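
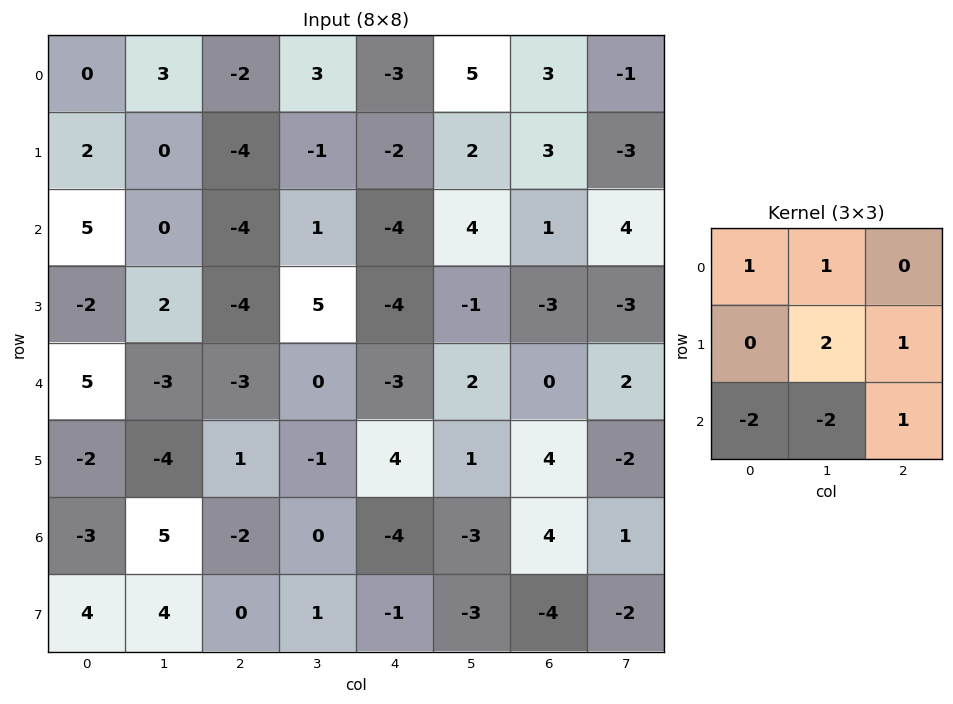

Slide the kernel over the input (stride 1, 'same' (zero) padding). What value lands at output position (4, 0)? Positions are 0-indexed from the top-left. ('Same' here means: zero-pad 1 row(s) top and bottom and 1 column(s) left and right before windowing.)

The receptive field on the zero-padded input at this output position is [0 -2 2 / 0 5 -3 / 0 -2 -4]. Elementwise product with the kernel and sum: 0·1 + -2·1 + 5·2 + -3·1 + 0·-2 + -2·-2 + -4·1.

5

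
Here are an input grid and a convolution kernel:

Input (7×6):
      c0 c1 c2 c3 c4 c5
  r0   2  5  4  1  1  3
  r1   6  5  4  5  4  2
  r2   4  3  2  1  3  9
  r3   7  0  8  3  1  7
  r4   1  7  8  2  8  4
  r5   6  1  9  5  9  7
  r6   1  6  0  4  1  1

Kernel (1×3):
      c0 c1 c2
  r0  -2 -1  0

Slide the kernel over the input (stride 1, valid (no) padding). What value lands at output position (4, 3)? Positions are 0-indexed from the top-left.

The receptive field on the input at this output position is [2 8 4]. Elementwise product with the kernel and sum: 2·-2 + 8·-1.

-12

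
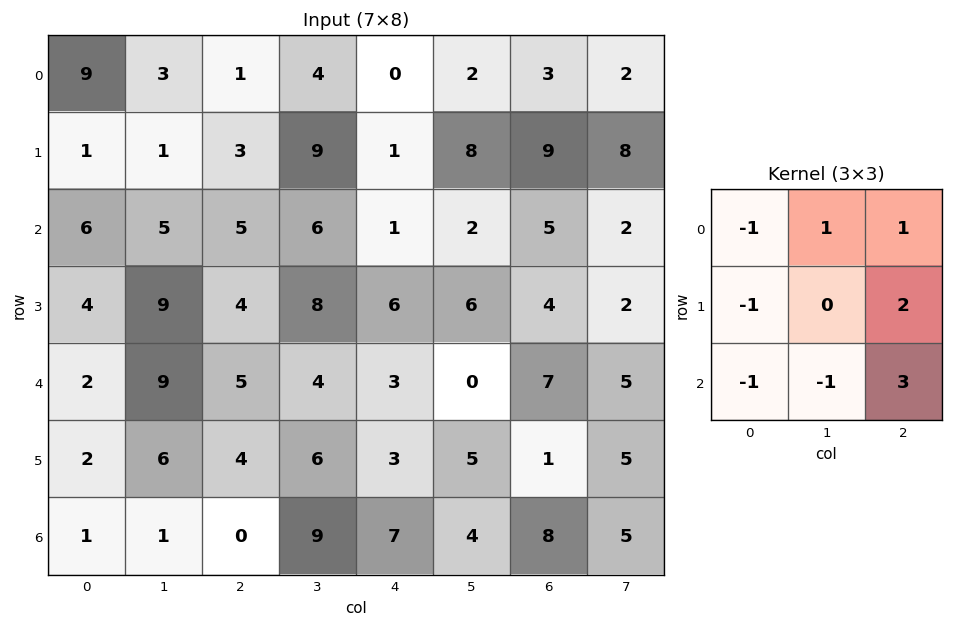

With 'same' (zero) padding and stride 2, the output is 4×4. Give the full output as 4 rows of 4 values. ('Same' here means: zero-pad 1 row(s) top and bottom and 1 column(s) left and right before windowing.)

8 28 14 9
35 29 2 7
47 10 6 19
10 21 1 7

Output[0,0]: The receptive field on the zero-padded input at this output position is [0 0 0 / 0 9 3 / 0 1 1]. Elementwise product with the kernel and sum: 0·-1 + 0·1 + 0·1 + 0·-1 + 3·2 + 0·-1 + 1·-1 + 1·3.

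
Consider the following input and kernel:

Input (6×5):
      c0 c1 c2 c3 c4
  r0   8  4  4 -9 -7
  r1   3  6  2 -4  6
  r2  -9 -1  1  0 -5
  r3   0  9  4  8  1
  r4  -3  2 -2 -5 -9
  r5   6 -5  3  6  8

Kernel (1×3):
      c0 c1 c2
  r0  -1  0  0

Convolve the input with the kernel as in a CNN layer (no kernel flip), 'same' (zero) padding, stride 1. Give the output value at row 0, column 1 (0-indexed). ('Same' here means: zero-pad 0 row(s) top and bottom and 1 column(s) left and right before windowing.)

The receptive field on the zero-padded input at this output position is [8 4 4]. Elementwise product with the kernel and sum: 8·-1.

-8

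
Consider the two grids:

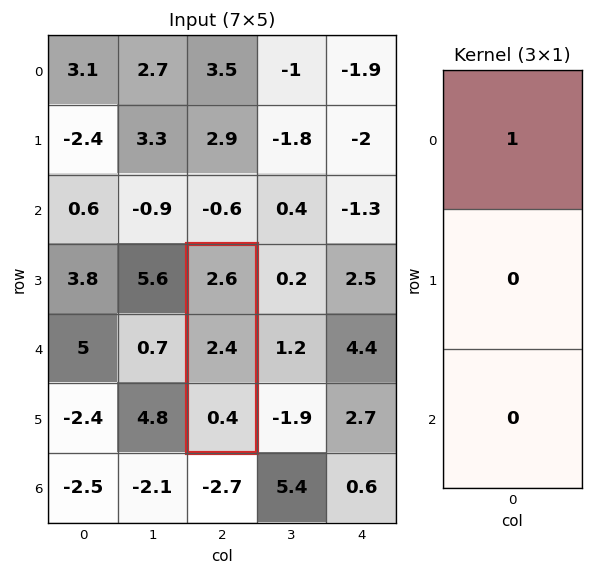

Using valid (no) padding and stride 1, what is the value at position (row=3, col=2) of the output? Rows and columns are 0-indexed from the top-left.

2.6

The receptive field on the input at this output position is [2.6 / 2.4 / 0.4]. Elementwise product with the kernel and sum: 2.6·1.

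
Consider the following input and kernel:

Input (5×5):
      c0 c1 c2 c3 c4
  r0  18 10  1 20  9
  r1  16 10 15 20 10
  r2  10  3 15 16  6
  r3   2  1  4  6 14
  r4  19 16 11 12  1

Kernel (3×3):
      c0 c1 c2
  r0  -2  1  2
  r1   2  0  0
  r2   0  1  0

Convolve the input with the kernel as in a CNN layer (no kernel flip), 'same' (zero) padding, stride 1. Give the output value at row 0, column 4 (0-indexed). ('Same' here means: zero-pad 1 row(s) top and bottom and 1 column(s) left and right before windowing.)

The receptive field on the zero-padded input at this output position is [0 0 0 / 20 9 0 / 20 10 0]. Elementwise product with the kernel and sum: 0·-2 + 0·1 + 0·2 + 20·2 + 10·1.

50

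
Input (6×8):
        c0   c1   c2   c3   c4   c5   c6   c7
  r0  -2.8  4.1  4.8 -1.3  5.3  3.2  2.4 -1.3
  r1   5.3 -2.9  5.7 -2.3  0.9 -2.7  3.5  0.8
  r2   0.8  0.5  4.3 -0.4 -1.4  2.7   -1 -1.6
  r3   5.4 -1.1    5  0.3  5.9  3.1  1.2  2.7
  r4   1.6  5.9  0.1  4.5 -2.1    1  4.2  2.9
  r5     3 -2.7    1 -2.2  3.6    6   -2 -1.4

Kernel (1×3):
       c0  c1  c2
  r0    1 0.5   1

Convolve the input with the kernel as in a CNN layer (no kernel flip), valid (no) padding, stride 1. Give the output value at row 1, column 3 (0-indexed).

The receptive field on the input at this output position is [-2.3 0.9 -2.7]. Elementwise product with the kernel and sum: -2.3·1 + 0.9·0.5 + -2.7·1.

-4.55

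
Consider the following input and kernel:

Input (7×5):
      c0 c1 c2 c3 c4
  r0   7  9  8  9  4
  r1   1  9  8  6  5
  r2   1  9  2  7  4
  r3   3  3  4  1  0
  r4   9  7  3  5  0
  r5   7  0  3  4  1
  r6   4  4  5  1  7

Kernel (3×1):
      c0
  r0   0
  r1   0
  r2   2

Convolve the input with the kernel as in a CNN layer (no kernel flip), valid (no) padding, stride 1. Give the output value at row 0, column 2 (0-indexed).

4

The receptive field on the input at this output position is [8 / 8 / 2]. Elementwise product with the kernel and sum: 2·2.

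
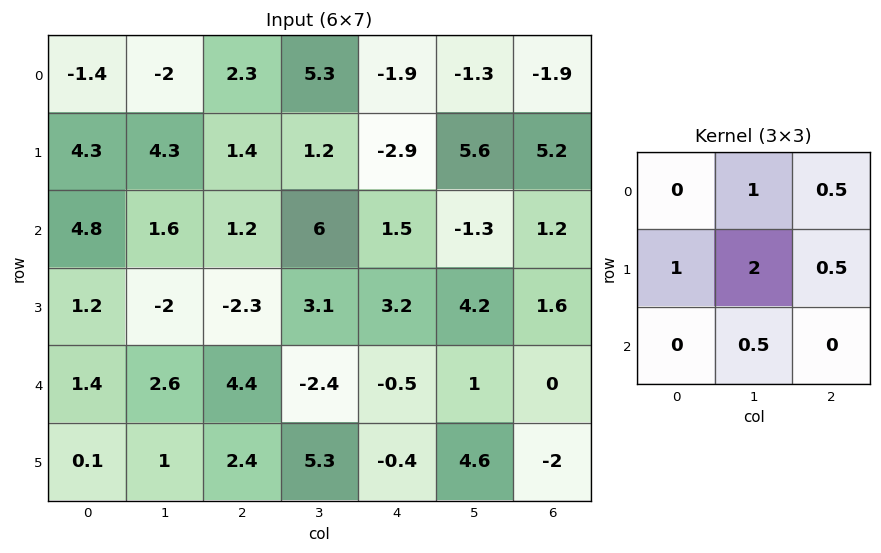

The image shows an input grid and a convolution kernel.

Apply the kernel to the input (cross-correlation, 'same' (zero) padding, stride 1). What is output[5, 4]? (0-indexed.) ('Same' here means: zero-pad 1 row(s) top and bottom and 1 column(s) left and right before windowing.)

6.8

The receptive field on the zero-padded input at this output position is [-2.4 -0.5 1 / 5.3 -0.4 4.6 / 0 0 0]. Elementwise product with the kernel and sum: -0.5·1 + 1·0.5 + 5.3·1 + -0.4·2 + 4.6·0.5 + 0·0.5.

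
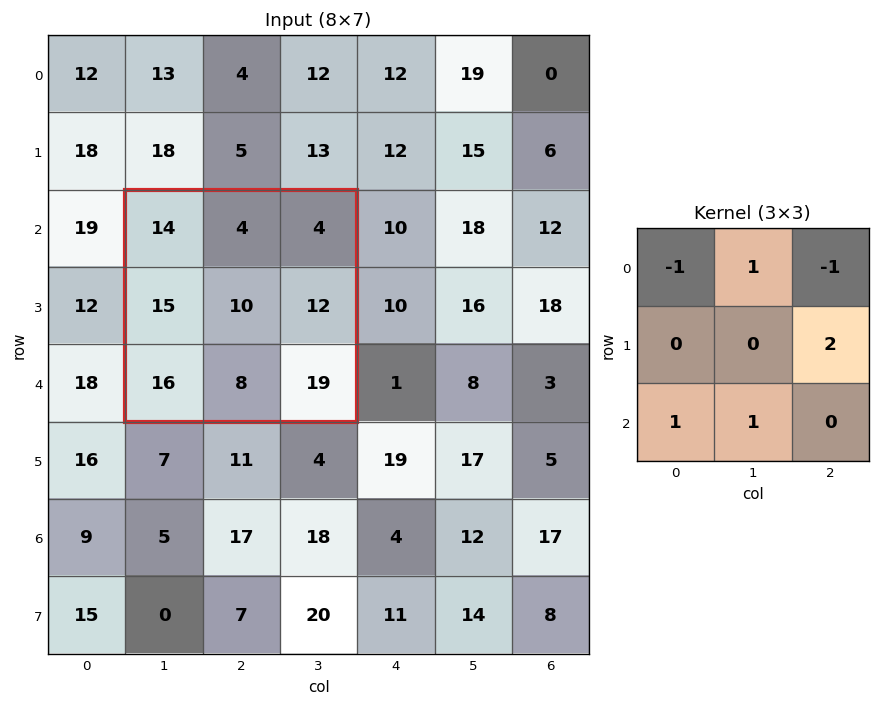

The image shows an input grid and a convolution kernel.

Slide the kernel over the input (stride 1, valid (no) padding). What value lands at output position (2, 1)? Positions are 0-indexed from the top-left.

The receptive field on the input at this output position is [14 4 4 / 15 10 12 / 16 8 19]. Elementwise product with the kernel and sum: 14·-1 + 4·1 + 4·-1 + 12·2 + 16·1 + 8·1.

34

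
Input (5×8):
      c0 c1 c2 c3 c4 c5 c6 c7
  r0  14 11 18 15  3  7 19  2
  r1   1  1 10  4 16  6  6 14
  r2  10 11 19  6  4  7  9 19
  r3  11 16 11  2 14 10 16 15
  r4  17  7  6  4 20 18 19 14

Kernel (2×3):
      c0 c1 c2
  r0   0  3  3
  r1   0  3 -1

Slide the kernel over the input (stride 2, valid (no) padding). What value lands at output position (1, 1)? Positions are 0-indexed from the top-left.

22

The receptive field on the input at this output position is [19 6 4 / 11 2 14]. Elementwise product with the kernel and sum: 6·3 + 4·3 + 2·3 + 14·-1.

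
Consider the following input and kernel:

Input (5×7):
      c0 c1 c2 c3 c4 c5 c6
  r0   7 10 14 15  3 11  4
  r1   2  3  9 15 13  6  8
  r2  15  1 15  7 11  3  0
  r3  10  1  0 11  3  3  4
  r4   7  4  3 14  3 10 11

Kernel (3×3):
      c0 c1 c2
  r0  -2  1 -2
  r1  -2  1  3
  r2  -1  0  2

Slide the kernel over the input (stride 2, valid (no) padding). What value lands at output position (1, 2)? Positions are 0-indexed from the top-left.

9

The receptive field on the input at this output position is [11 3 0 / 3 3 4 / 3 10 11]. Elementwise product with the kernel and sum: 11·-2 + 3·1 + 0·-2 + 3·-2 + 3·1 + 4·3 + 3·-1 + 11·2.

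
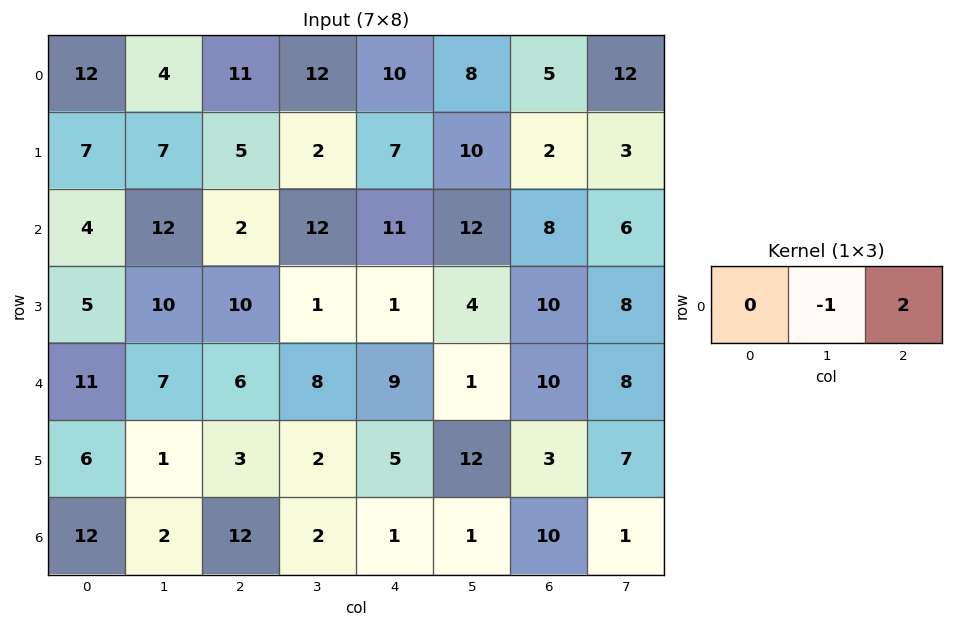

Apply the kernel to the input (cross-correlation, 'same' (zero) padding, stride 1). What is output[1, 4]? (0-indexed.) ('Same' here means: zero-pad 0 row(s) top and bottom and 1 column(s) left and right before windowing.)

13

The receptive field on the zero-padded input at this output position is [2 7 10]. Elementwise product with the kernel and sum: 7·-1 + 10·2.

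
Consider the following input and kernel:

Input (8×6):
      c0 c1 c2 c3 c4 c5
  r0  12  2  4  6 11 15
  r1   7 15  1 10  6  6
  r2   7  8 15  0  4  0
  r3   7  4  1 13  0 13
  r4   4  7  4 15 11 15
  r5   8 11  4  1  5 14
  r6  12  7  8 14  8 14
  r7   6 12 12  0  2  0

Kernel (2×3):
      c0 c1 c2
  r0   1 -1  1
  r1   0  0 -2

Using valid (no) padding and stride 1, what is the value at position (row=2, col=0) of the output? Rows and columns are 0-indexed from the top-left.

The receptive field on the input at this output position is [7 8 15 / 7 4 1]. Elementwise product with the kernel and sum: 7·1 + 8·-1 + 15·1 + 1·-2.

12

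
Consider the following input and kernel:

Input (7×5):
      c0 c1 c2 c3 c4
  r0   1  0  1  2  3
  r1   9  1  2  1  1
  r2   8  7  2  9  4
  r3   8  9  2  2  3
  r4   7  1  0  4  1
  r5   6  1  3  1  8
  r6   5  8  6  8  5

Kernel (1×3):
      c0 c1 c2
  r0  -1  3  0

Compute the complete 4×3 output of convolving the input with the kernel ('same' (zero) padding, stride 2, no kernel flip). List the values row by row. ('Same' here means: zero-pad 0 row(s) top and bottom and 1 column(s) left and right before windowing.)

3 3 7
24 -1 3
21 -1 -1
15 10 7

Output[0,0]: The receptive field on the zero-padded input at this output position is [0 1 0]. Elementwise product with the kernel and sum: 0·-1 + 1·3.
Output[0,1]: The receptive field on the zero-padded input at this output position is [0 1 2]. Elementwise product with the kernel and sum: 0·-1 + 1·3.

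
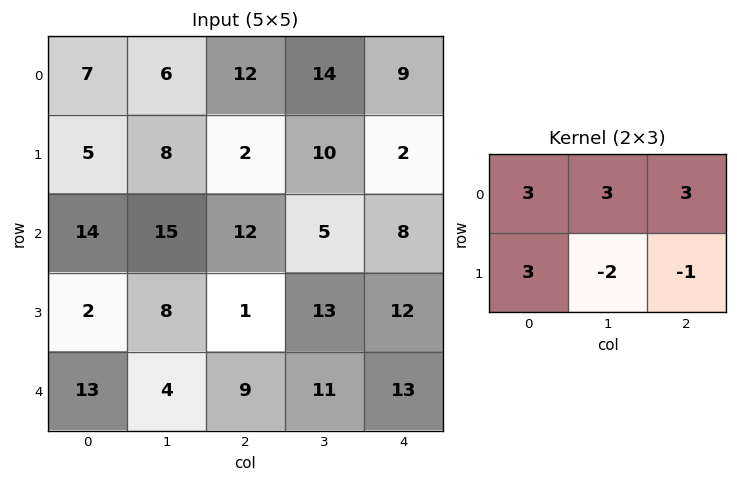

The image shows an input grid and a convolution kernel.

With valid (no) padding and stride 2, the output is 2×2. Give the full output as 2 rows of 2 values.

72 89
112 40

Output[0,0]: The receptive field on the input at this output position is [7 6 12 / 5 8 2]. Elementwise product with the kernel and sum: 7·3 + 6·3 + 12·3 + 5·3 + 8·-2 + 2·-1.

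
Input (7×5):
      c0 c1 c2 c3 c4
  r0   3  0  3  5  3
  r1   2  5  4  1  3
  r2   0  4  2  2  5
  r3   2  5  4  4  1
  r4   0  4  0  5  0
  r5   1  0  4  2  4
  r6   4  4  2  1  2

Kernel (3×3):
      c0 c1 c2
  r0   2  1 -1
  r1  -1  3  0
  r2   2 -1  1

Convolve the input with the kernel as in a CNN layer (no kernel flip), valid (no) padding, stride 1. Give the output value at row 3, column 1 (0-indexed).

The receptive field on the input at this output position is [5 4 4 / 4 0 5 / 0 4 2]. Elementwise product with the kernel and sum: 5·2 + 4·1 + 4·-1 + 4·-1 + 0·3 + 0·2 + 4·-1 + 2·1.

4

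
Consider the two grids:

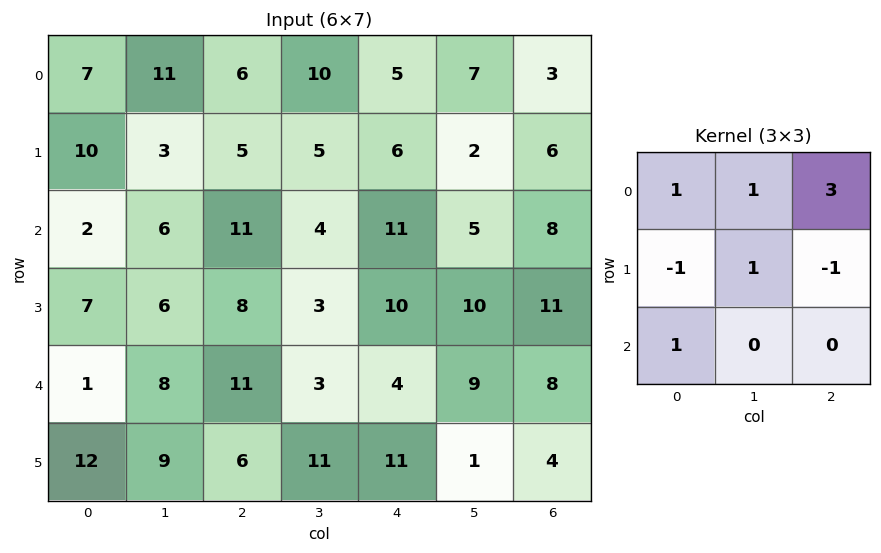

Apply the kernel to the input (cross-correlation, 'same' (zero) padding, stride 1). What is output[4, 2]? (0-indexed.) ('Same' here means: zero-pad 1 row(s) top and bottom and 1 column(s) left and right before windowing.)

The receptive field on the zero-padded input at this output position is [6 8 3 / 8 11 3 / 9 6 11]. Elementwise product with the kernel and sum: 6·1 + 8·1 + 3·3 + 8·-1 + 11·1 + 3·-1 + 9·1.

32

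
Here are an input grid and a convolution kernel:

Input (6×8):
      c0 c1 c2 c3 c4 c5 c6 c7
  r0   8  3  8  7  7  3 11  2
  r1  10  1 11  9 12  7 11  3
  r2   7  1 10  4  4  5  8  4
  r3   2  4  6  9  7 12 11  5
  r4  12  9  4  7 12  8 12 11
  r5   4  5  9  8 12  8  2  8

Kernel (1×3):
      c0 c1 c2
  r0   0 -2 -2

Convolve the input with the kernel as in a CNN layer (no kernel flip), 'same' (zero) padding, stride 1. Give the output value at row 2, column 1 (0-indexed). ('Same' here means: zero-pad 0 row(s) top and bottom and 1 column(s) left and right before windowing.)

The receptive field on the zero-padded input at this output position is [7 1 10]. Elementwise product with the kernel and sum: 1·-2 + 10·-2.

-22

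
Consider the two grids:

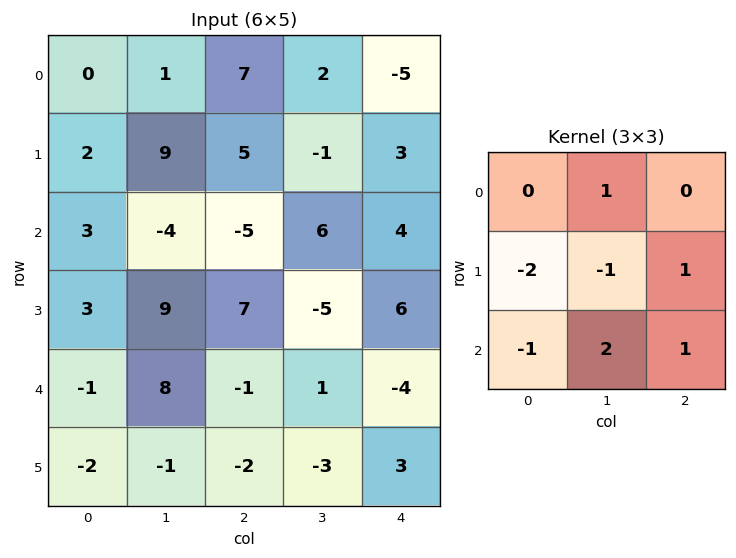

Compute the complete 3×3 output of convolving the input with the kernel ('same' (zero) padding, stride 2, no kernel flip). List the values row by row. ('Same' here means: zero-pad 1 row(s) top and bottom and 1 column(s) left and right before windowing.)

Output[0,0]: The receptive field on the zero-padded input at this output position is [0 0 0 / 0 0 1 / 0 2 9]. Elementwise product with the kernel and sum: 0·1 + 0·-2 + 0·-1 + 1·1 + 0·-1 + 2·2 + 9·1.
Output[0,1]: The receptive field on the zero-padded input at this output position is [0 0 0 / 1 7 2 / 9 5 -1]. Elementwise product with the kernel and sum: 0·1 + 1·-2 + 7·-1 + 2·1 + 9·-1 + 5·2 + -1·1.

14 -7 8
10 24 4
7 -13 17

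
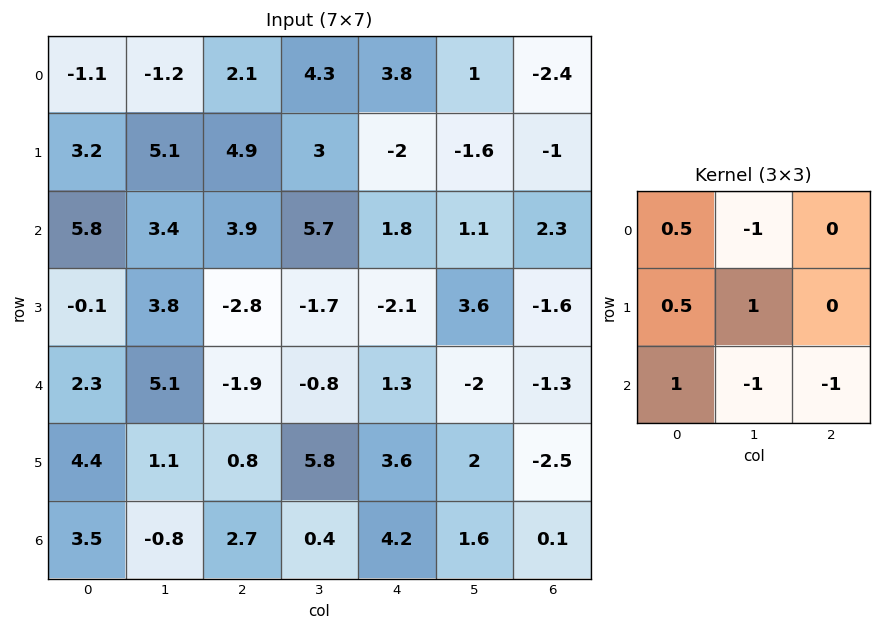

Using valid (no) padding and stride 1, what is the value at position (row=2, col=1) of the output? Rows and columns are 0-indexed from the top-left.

4.7

The receptive field on the input at this output position is [3.4 3.9 5.7 / 3.8 -2.8 -1.7 / 5.1 -1.9 -0.8]. Elementwise product with the kernel and sum: 3.4·0.5 + 3.9·-1 + 3.8·0.5 + -2.8·1 + 5.1·1 + -1.9·-1 + -0.8·-1.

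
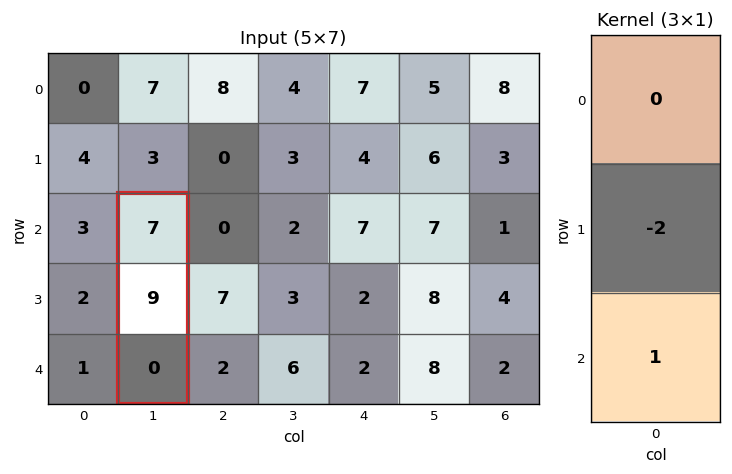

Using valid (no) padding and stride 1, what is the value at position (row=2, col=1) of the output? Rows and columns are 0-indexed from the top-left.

-18

The receptive field on the input at this output position is [7 / 9 / 0]. Elementwise product with the kernel and sum: 9·-2 + 0·1.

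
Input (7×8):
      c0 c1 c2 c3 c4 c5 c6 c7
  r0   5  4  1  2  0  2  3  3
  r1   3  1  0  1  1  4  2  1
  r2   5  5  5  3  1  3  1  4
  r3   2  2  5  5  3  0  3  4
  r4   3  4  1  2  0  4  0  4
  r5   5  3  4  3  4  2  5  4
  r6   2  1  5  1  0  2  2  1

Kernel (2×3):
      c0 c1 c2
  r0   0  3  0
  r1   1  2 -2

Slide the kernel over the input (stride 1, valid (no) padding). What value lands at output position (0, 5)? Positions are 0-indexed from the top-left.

15

The receptive field on the input at this output position is [2 3 3 / 4 2 1]. Elementwise product with the kernel and sum: 3·3 + 4·1 + 2·2 + 1·-2.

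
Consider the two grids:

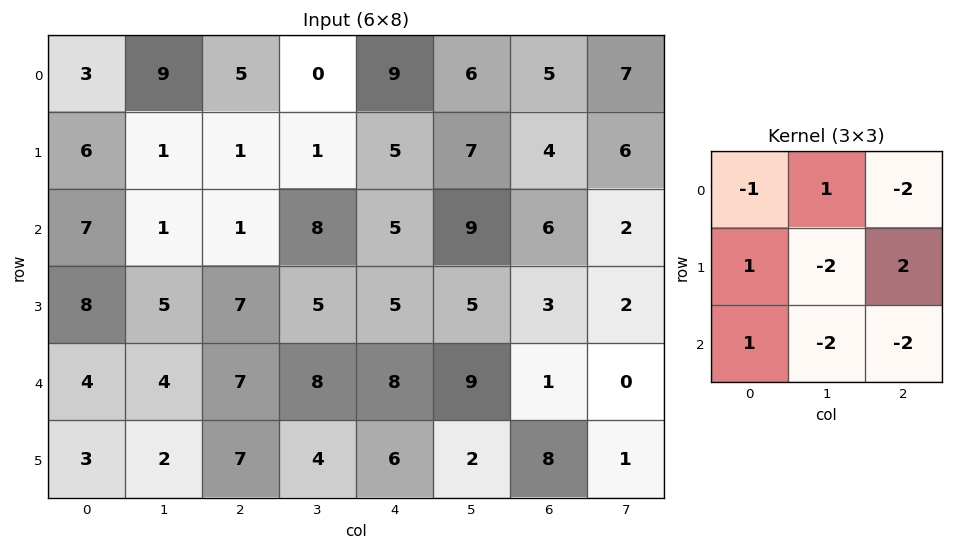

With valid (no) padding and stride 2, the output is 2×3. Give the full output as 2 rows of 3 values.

5 -39 -39
-14 -21 -19

Output[0,0]: The receptive field on the input at this output position is [3 9 5 / 6 1 1 / 7 1 1]. Elementwise product with the kernel and sum: 3·-1 + 9·1 + 5·-2 + 6·1 + 1·-2 + 1·2 + 7·1 + 1·-2 + 1·-2.
Output[0,1]: The receptive field on the input at this output position is [5 0 9 / 1 1 5 / 1 8 5]. Elementwise product with the kernel and sum: 5·-1 + 0·1 + 9·-2 + 1·1 + 1·-2 + 5·2 + 1·1 + 8·-2 + 5·-2.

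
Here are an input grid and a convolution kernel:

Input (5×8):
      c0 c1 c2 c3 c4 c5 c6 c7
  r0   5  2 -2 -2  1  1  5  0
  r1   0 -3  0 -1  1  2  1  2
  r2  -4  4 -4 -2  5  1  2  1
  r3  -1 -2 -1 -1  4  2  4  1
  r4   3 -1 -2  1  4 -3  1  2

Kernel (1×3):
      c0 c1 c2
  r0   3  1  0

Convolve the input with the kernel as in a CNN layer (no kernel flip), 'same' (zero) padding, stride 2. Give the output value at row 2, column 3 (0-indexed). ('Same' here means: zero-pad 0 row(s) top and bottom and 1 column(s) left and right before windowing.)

The receptive field on the zero-padded input at this output position is [-3 1 2]. Elementwise product with the kernel and sum: -3·3 + 1·1.

-8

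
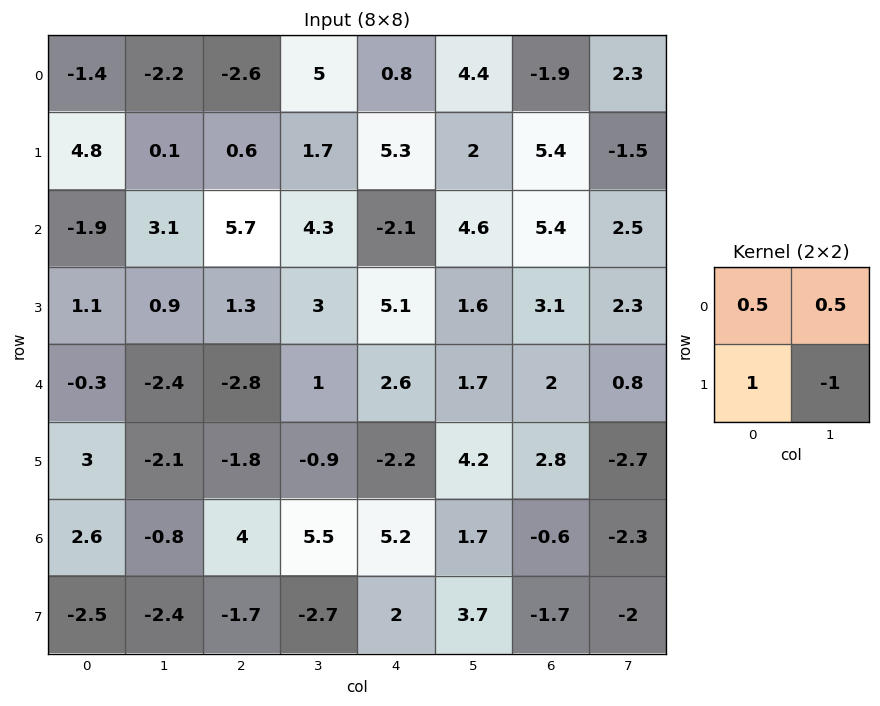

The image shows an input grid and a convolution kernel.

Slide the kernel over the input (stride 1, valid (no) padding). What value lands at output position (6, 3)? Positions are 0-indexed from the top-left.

The receptive field on the input at this output position is [5.5 5.2 / -2.7 2]. Elementwise product with the kernel and sum: 5.5·0.5 + 5.2·0.5 + -2.7·1 + 2·-1.

0.65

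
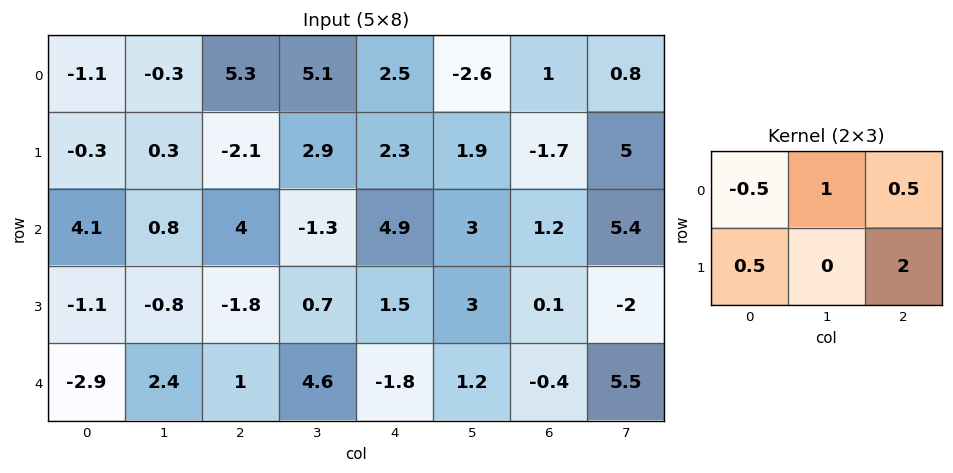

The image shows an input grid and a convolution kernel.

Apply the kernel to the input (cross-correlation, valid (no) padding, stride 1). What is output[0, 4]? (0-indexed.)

-5.6

The receptive field on the input at this output position is [2.5 -2.6 1 / 2.3 1.9 -1.7]. Elementwise product with the kernel and sum: 2.5·-0.5 + -2.6·1 + 1·0.5 + 2.3·0.5 + -1.7·2.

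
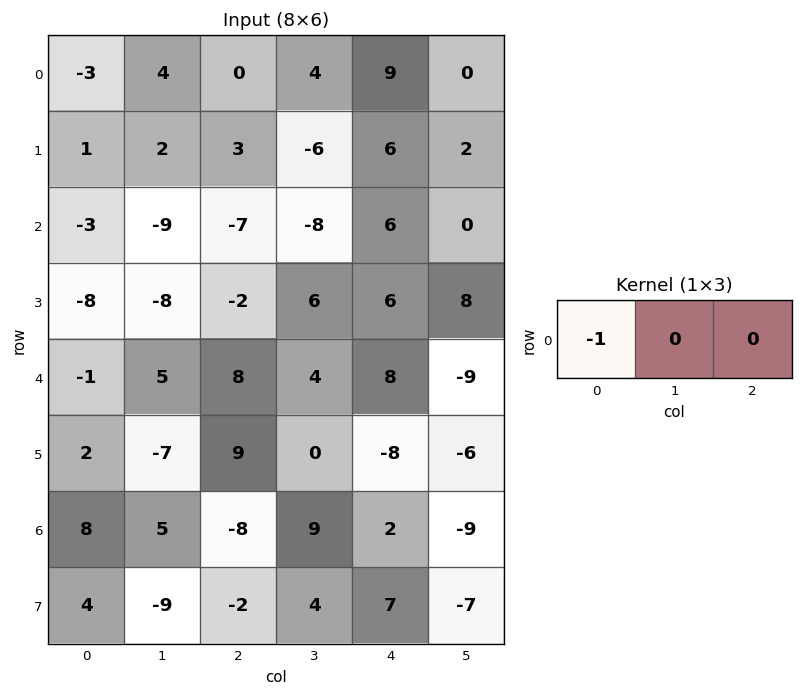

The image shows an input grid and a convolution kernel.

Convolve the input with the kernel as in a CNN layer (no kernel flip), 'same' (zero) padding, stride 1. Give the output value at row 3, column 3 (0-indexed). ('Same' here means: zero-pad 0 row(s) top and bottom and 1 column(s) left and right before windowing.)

The receptive field on the zero-padded input at this output position is [-2 6 6]. Elementwise product with the kernel and sum: -2·-1.

2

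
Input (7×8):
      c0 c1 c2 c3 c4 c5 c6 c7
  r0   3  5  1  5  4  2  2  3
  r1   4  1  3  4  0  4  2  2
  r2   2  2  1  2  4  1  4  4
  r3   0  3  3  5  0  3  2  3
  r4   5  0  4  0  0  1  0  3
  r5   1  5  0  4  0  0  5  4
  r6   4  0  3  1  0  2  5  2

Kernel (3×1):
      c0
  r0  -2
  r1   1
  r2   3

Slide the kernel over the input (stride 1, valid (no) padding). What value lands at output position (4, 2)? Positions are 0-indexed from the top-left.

The receptive field on the input at this output position is [4 / 0 / 3]. Elementwise product with the kernel and sum: 4·-2 + 0·1 + 3·3.

1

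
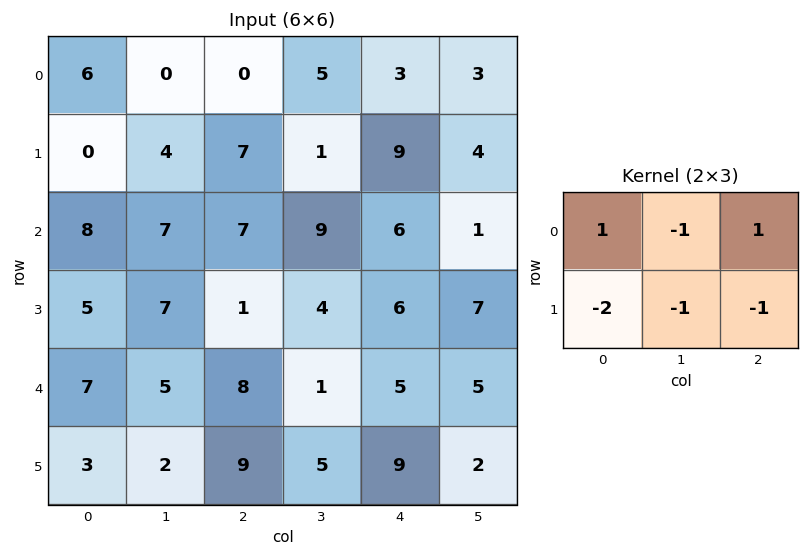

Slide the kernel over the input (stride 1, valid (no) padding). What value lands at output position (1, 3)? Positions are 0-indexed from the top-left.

The receptive field on the input at this output position is [1 9 4 / 9 6 1]. Elementwise product with the kernel and sum: 1·1 + 9·-1 + 4·1 + 9·-2 + 6·-1 + 1·-1.

-29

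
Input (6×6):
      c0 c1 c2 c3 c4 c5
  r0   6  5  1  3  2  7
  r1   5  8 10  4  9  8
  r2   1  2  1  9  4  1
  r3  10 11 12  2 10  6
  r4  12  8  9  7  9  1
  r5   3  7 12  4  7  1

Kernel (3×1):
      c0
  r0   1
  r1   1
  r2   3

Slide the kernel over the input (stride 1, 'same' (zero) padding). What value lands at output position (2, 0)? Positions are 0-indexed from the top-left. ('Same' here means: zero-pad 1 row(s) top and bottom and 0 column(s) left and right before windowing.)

The receptive field on the zero-padded input at this output position is [5 / 1 / 10]. Elementwise product with the kernel and sum: 5·1 + 1·1 + 10·3.

36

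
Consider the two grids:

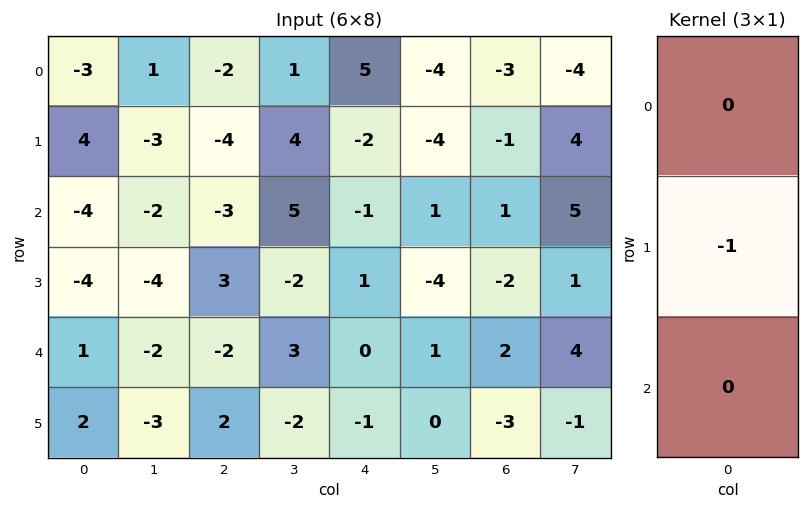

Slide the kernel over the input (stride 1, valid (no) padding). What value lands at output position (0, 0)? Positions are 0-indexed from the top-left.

-4

The receptive field on the input at this output position is [-3 / 4 / -4]. Elementwise product with the kernel and sum: 4·-1.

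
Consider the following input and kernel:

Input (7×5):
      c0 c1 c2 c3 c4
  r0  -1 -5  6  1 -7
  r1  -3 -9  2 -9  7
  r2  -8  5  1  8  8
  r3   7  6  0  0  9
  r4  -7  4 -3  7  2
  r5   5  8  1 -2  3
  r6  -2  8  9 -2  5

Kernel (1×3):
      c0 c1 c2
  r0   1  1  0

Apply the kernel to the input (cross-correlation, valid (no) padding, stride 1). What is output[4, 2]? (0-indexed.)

4

The receptive field on the input at this output position is [-3 7 2]. Elementwise product with the kernel and sum: -3·1 + 7·1.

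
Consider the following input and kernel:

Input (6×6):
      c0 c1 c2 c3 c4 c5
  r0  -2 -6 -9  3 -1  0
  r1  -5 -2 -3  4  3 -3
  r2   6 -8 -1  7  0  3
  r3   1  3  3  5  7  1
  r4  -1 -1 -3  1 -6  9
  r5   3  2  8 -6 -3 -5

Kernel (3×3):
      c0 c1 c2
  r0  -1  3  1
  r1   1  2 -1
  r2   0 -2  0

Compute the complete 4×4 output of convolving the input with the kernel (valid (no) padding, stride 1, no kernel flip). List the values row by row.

-15 -28 5 7
-19 -26 21 -8
-25 22 26 26
7 -13 36 3

Output[0,0]: The receptive field on the input at this output position is [-2 -6 -9 / -5 -2 -3 / 6 -8 -1]. Elementwise product with the kernel and sum: -2·-1 + -6·3 + -9·1 + -5·1 + -2·2 + -3·-1 + -8·-2.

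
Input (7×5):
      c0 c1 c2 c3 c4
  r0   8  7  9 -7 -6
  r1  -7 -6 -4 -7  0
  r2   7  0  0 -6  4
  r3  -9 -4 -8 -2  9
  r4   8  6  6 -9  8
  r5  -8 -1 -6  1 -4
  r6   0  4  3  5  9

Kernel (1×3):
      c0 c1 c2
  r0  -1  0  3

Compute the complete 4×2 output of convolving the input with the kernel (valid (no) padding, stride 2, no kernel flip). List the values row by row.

Output[0,0]: The receptive field on the input at this output position is [8 7 9]. Elementwise product with the kernel and sum: 8·-1 + 9·3.

19 -27
-7 12
10 18
9 24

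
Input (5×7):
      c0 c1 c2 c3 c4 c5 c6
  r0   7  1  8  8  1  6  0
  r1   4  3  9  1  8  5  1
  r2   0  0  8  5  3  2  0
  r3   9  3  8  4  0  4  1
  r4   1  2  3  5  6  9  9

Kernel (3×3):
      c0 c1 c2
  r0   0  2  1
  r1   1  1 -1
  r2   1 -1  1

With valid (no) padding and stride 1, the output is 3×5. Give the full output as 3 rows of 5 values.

Output[0,0]: The receptive field on the input at this output position is [7 1 8 / 4 3 9 / 0 0 8]. Elementwise product with the kernel and sum: 1·2 + 8·1 + 4·1 + 3·1 + 9·-1 + 0·1 + 0·-1 + 8·1.
Output[0,1]: The receptive field on the input at this output position is [1 8 8 / 3 9 1 / 0 8 5]. Elementwise product with the kernel and sum: 8·2 + 8·1 + 3·1 + 9·1 + 1·-1 + 0·1 + 8·-1 + 5·1.

16 32 25 16 25
21 21 24 35 13
14 32 29 16 13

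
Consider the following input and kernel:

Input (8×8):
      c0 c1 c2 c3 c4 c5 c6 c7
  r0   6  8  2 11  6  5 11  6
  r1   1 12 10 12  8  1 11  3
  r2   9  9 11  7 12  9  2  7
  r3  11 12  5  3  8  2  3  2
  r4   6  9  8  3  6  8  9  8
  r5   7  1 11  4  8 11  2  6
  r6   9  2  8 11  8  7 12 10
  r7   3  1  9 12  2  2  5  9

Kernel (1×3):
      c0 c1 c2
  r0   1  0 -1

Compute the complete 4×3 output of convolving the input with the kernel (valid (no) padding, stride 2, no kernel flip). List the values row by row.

4 -4 -5
-2 -1 10
-2 2 -3
1 0 -4

Output[0,0]: The receptive field on the input at this output position is [6 8 2]. Elementwise product with the kernel and sum: 6·1 + 2·-1.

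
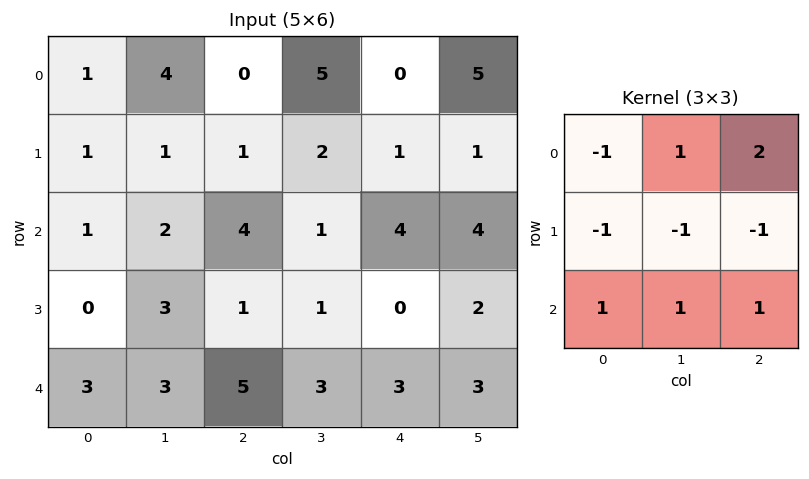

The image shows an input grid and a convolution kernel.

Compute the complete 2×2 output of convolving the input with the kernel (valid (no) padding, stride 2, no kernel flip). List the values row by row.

7 10
16 14

Output[0,0]: The receptive field on the input at this output position is [1 4 0 / 1 1 1 / 1 2 4]. Elementwise product with the kernel and sum: 1·-1 + 4·1 + 0·2 + 1·-1 + 1·-1 + 1·-1 + 1·1 + 2·1 + 4·1.
Output[0,1]: The receptive field on the input at this output position is [0 5 0 / 1 2 1 / 4 1 4]. Elementwise product with the kernel and sum: 0·-1 + 5·1 + 0·2 + 1·-1 + 2·-1 + 1·-1 + 4·1 + 1·1 + 4·1.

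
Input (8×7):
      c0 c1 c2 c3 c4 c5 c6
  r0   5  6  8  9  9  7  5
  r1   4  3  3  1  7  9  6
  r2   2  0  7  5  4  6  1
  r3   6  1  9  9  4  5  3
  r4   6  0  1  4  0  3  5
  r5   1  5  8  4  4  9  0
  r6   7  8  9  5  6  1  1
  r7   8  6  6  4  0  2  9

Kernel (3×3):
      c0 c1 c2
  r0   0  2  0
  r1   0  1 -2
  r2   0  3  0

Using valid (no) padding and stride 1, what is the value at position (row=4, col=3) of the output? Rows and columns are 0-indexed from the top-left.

4

The receptive field on the input at this output position is [4 0 3 / 4 4 9 / 5 6 1]. Elementwise product with the kernel and sum: 0·2 + 4·1 + 9·-2 + 6·3.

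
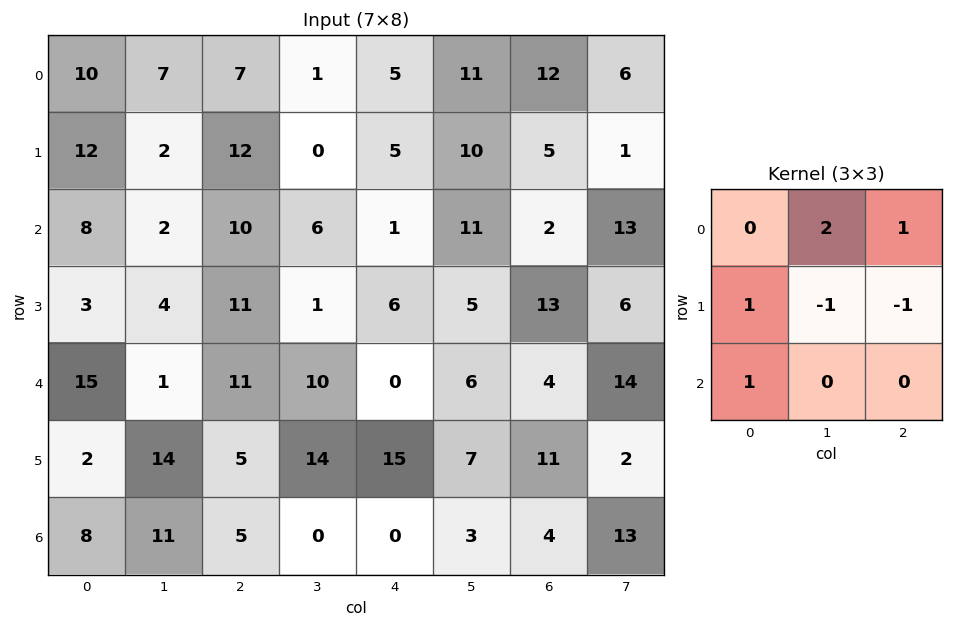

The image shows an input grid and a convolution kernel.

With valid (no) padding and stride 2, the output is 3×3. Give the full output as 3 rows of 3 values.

27 24 25
17 28 12
4 1 13

Output[0,0]: The receptive field on the input at this output position is [10 7 7 / 12 2 12 / 8 2 10]. Elementwise product with the kernel and sum: 7·2 + 7·1 + 12·1 + 2·-1 + 12·-1 + 8·1.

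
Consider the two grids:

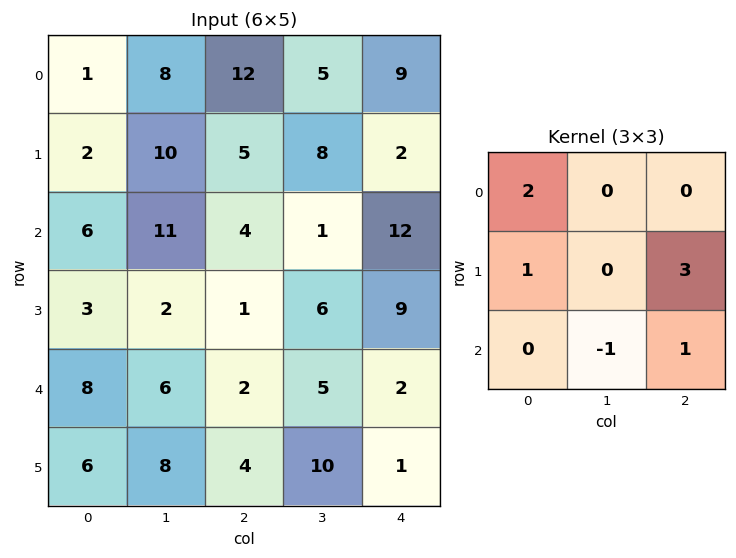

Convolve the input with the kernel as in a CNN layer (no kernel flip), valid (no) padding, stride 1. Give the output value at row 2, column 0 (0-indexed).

14

The receptive field on the input at this output position is [6 11 4 / 3 2 1 / 8 6 2]. Elementwise product with the kernel and sum: 6·2 + 3·1 + 1·3 + 6·-1 + 2·1.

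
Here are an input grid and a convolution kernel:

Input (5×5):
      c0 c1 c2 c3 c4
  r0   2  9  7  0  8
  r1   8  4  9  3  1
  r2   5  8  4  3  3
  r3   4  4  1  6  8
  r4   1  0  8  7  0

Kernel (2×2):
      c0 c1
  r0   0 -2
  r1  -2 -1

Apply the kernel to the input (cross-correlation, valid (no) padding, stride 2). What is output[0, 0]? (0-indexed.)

The receptive field on the input at this output position is [2 9 / 8 4]. Elementwise product with the kernel and sum: 9·-2 + 8·-2 + 4·-1.

-38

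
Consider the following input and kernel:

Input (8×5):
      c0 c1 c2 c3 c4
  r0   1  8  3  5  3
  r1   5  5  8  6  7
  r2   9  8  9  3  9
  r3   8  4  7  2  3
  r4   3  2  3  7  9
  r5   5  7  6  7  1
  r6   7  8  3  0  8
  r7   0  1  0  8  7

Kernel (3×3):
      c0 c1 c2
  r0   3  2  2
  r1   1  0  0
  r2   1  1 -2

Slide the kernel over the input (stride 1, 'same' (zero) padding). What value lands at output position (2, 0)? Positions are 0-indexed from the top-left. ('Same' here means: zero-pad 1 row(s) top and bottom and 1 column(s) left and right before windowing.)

The receptive field on the zero-padded input at this output position is [0 5 5 / 0 9 8 / 0 8 4]. Elementwise product with the kernel and sum: 0·3 + 5·2 + 5·2 + 0·1 + 0·1 + 8·1 + 4·-2.

20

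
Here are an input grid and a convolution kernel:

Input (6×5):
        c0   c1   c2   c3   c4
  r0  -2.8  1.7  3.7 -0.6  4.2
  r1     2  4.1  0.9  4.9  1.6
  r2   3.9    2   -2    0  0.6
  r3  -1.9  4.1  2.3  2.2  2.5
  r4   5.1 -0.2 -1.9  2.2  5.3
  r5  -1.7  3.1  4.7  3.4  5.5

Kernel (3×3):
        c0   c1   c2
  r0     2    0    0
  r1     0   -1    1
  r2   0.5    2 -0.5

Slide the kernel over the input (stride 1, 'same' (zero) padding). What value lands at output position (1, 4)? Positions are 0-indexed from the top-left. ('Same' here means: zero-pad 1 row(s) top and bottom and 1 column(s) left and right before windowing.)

-1.6

The receptive field on the zero-padded input at this output position is [-0.6 4.2 0 / 4.9 1.6 0 / 0 0.6 0]. Elementwise product with the kernel and sum: -0.6·2 + 1.6·-1 + 0·1 + 0·0.5 + 0.6·2 + 0·-0.5.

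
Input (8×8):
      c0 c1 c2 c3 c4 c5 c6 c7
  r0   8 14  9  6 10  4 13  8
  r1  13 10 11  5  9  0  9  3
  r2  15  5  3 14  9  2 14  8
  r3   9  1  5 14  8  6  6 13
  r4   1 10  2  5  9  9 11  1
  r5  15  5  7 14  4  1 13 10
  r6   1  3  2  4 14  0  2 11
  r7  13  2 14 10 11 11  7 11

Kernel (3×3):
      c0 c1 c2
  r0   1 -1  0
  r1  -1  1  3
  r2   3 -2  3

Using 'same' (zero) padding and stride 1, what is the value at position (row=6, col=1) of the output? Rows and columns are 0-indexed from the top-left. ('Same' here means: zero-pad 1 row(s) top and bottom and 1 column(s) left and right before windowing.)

95

The receptive field on the zero-padded input at this output position is [15 5 7 / 1 3 2 / 13 2 14]. Elementwise product with the kernel and sum: 15·1 + 5·-1 + 1·-1 + 3·1 + 2·3 + 13·3 + 2·-2 + 14·3.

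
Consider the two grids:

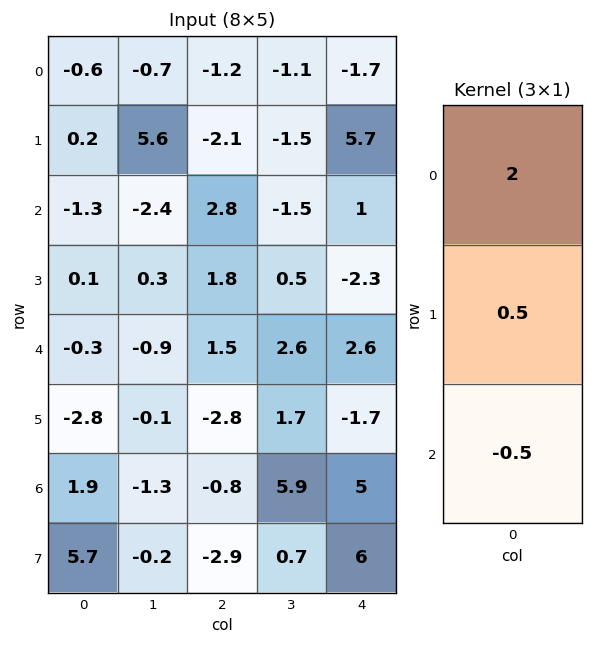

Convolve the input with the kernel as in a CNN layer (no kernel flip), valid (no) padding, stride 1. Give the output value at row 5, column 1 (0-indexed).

-0.75

The receptive field on the input at this output position is [-0.1 / -1.3 / -0.2]. Elementwise product with the kernel and sum: -0.1·2 + -1.3·0.5 + -0.2·-0.5.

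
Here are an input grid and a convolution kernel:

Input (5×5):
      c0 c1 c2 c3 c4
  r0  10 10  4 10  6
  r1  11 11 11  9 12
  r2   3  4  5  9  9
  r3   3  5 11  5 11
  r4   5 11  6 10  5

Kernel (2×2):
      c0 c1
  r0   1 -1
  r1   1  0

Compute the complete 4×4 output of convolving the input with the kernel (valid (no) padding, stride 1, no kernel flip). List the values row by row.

Output[0,0]: The receptive field on the input at this output position is [10 10 / 11 11]. Elementwise product with the kernel and sum: 10·1 + 10·-1 + 11·1.

11 17 5 13
3 4 7 6
2 4 7 5
3 5 12 4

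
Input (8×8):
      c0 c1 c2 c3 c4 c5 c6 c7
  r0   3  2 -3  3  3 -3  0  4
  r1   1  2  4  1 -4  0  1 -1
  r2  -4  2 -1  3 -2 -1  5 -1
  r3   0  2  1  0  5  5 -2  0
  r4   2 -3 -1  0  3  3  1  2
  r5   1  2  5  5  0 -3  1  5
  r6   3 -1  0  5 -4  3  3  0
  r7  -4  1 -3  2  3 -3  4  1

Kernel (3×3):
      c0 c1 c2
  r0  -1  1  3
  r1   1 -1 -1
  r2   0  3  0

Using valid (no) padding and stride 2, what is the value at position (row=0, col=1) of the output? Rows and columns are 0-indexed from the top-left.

31

The receptive field on the input at this output position is [-3 3 3 / 4 1 -4 / -1 3 -2]. Elementwise product with the kernel and sum: -3·-1 + 3·1 + 3·3 + 4·1 + 1·-1 + -4·-1 + 3·3.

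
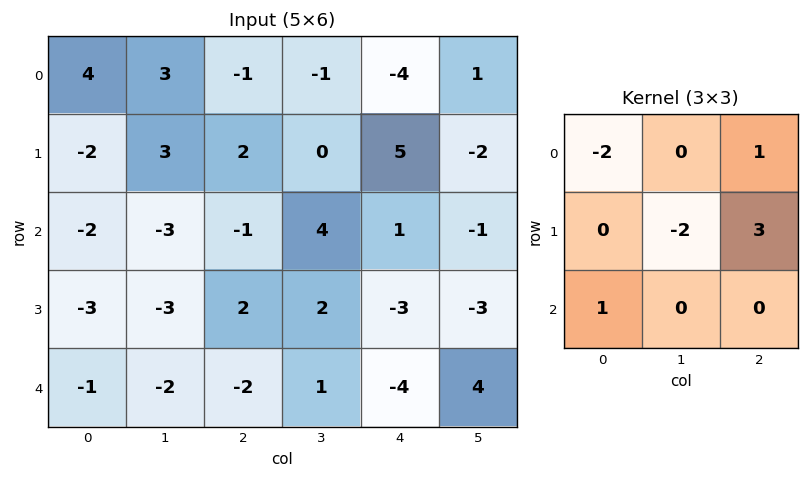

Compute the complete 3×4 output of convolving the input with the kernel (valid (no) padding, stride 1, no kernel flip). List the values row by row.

Output[0,0]: The receptive field on the input at this output position is [4 3 -1 / -2 3 2 / -2 -3 -1]. Elementwise product with the kernel and sum: 4·-2 + -1·1 + 3·-2 + 2·3 + -2·1.
Output[0,1]: The receptive field on the input at this output position is [3 -1 -1 / 3 2 0 / -3 -1 4]. Elementwise product with the kernel and sum: 3·-2 + -1·1 + 2·-2 + 0·3 + -3·1.

-11 -14 12 -9
6 5 -2 -5
14 10 -12 -11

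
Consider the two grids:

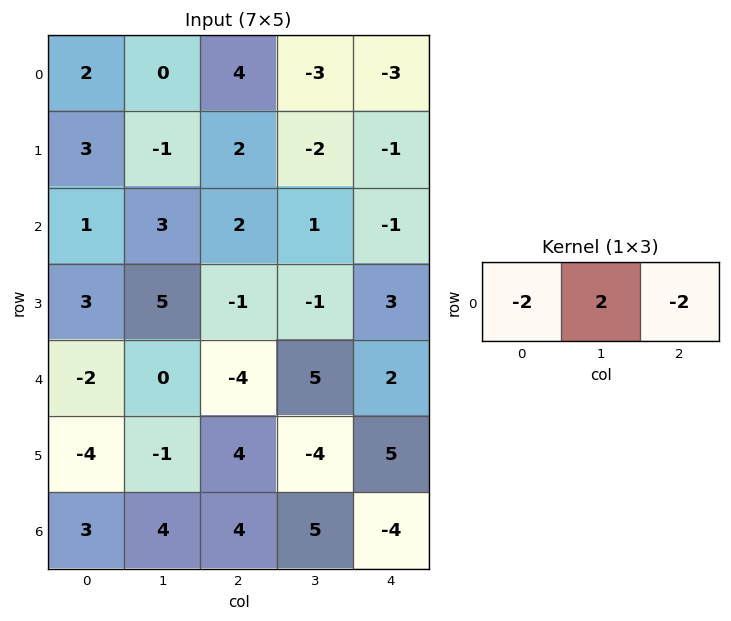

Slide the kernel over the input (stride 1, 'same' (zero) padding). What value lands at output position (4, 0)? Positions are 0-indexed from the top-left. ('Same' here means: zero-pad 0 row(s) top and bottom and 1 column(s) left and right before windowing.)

The receptive field on the zero-padded input at this output position is [0 -2 0]. Elementwise product with the kernel and sum: 0·-2 + -2·2 + 0·-2.

-4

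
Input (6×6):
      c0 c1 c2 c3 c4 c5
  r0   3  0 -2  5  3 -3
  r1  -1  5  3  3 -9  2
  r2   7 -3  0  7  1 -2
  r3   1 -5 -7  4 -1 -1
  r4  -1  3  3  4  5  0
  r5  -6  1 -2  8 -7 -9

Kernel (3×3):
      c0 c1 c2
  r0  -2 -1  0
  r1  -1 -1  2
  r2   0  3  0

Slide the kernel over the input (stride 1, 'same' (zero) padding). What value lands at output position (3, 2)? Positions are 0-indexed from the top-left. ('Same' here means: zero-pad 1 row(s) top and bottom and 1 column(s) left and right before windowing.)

35

The receptive field on the zero-padded input at this output position is [-3 0 7 / -5 -7 4 / 3 3 4]. Elementwise product with the kernel and sum: -3·-2 + 0·-1 + -5·-1 + -7·-1 + 4·2 + 3·3.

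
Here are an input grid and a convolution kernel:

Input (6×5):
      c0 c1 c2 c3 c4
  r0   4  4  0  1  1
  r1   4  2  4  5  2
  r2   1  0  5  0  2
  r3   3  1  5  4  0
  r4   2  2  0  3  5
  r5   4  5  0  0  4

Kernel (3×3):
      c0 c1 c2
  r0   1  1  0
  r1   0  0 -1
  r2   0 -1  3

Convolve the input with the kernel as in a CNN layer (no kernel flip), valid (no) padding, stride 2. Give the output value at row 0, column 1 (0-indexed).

The receptive field on the input at this output position is [0 1 1 / 4 5 2 / 5 0 2]. Elementwise product with the kernel and sum: 0·1 + 1·1 + 2·-1 + 0·-1 + 2·3.

5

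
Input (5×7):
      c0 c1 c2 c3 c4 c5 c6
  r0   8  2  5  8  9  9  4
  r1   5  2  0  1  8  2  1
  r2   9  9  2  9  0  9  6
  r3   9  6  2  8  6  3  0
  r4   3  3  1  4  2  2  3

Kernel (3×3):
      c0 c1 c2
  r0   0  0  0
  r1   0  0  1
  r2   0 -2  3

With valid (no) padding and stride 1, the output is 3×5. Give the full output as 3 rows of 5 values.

-12 24 -10 29 1
-4 29 2 6 0
-1 18 4 5 5

Output[0,0]: The receptive field on the input at this output position is [8 2 5 / 5 2 0 / 9 9 2]. Elementwise product with the kernel and sum: 0·1 + 9·-2 + 2·3.
Output[0,1]: The receptive field on the input at this output position is [2 5 8 / 2 0 1 / 9 2 9]. Elementwise product with the kernel and sum: 1·1 + 2·-2 + 9·3.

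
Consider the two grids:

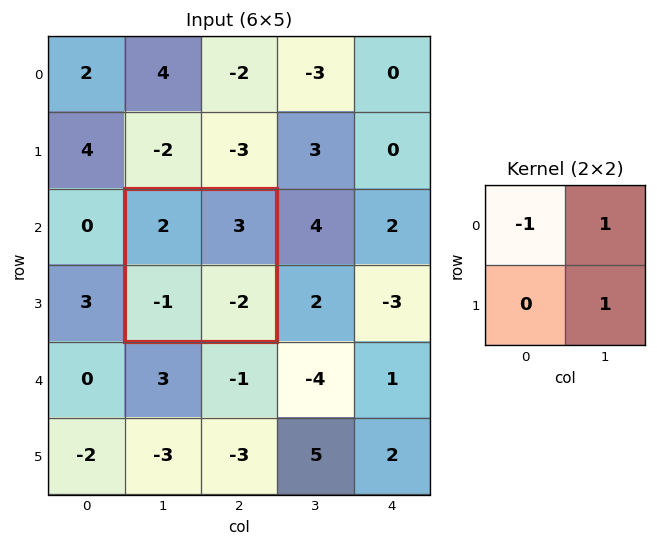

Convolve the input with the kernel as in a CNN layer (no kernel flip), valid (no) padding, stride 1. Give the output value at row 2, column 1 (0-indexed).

The receptive field on the input at this output position is [2 3 / -1 -2]. Elementwise product with the kernel and sum: 2·-1 + 3·1 + -2·1.

-1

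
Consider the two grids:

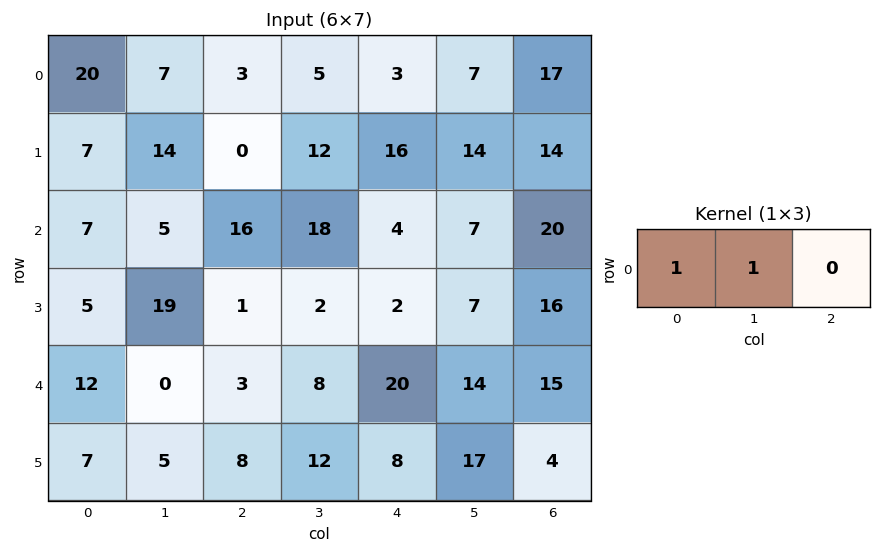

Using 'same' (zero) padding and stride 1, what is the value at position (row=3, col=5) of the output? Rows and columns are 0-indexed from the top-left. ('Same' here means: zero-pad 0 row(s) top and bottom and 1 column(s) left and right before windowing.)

The receptive field on the zero-padded input at this output position is [2 7 16]. Elementwise product with the kernel and sum: 2·1 + 7·1.

9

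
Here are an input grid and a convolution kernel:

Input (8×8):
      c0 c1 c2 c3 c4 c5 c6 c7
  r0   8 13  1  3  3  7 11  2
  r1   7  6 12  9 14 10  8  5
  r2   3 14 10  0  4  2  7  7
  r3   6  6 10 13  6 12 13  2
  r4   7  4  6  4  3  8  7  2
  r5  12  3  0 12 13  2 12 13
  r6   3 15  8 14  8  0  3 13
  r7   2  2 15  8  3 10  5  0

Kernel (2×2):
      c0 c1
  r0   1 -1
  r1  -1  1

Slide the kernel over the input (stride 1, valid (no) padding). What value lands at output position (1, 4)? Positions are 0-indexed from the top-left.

The receptive field on the input at this output position is [14 10 / 4 2]. Elementwise product with the kernel and sum: 14·1 + 10·-1 + 4·-1 + 2·1.

2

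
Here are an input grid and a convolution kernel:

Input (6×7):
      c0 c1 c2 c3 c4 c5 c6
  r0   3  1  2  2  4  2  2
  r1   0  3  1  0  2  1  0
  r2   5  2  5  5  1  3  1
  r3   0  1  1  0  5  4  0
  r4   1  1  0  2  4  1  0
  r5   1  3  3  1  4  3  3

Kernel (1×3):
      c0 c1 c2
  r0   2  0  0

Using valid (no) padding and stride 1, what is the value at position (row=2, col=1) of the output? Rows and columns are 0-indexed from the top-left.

4

The receptive field on the input at this output position is [2 5 5]. Elementwise product with the kernel and sum: 2·2.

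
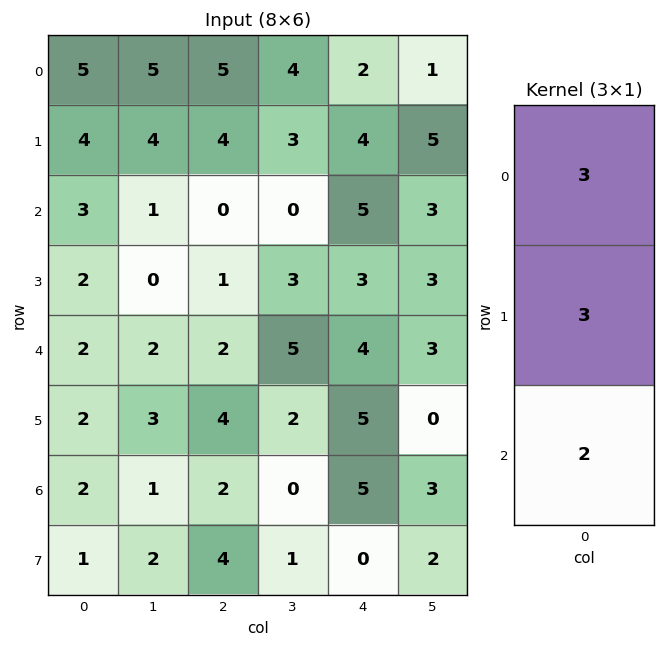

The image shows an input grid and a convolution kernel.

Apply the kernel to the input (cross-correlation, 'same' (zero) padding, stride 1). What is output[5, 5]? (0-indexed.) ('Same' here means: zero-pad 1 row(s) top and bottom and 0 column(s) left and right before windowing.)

15

The receptive field on the zero-padded input at this output position is [3 / 0 / 3]. Elementwise product with the kernel and sum: 3·3 + 0·3 + 3·2.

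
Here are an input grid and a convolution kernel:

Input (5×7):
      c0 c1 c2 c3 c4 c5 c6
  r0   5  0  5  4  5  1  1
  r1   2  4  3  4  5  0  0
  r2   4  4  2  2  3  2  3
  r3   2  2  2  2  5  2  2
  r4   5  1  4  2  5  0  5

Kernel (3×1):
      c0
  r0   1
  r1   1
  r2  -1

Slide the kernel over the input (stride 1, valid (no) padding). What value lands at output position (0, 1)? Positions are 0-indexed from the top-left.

The receptive field on the input at this output position is [0 / 4 / 4]. Elementwise product with the kernel and sum: 0·1 + 4·1 + 4·-1.

0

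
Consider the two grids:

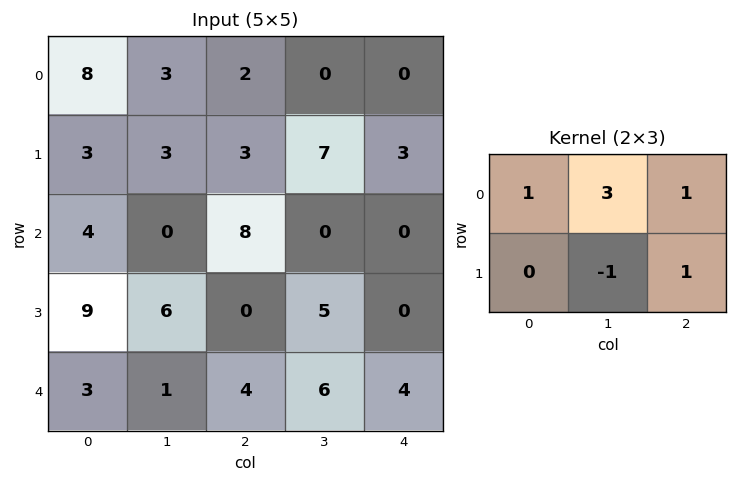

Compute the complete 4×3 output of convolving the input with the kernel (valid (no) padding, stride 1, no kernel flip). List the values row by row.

Output[0,0]: The receptive field on the input at this output position is [8 3 2 / 3 3 3]. Elementwise product with the kernel and sum: 8·1 + 3·3 + 2·1 + 3·-1 + 3·1.

19 13 -2
23 11 27
6 29 3
30 13 13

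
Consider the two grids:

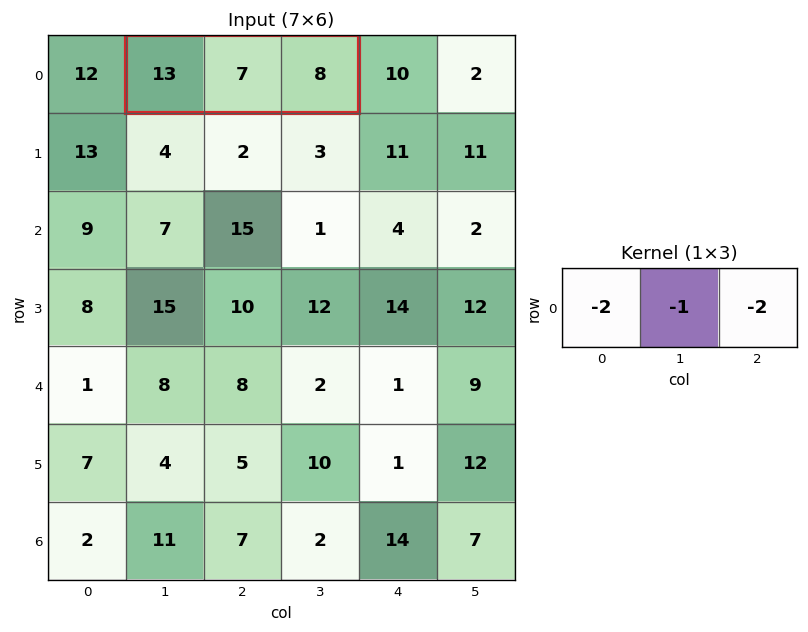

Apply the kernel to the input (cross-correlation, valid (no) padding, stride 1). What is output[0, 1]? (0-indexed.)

-49

The receptive field on the input at this output position is [13 7 8]. Elementwise product with the kernel and sum: 13·-2 + 7·-1 + 8·-2.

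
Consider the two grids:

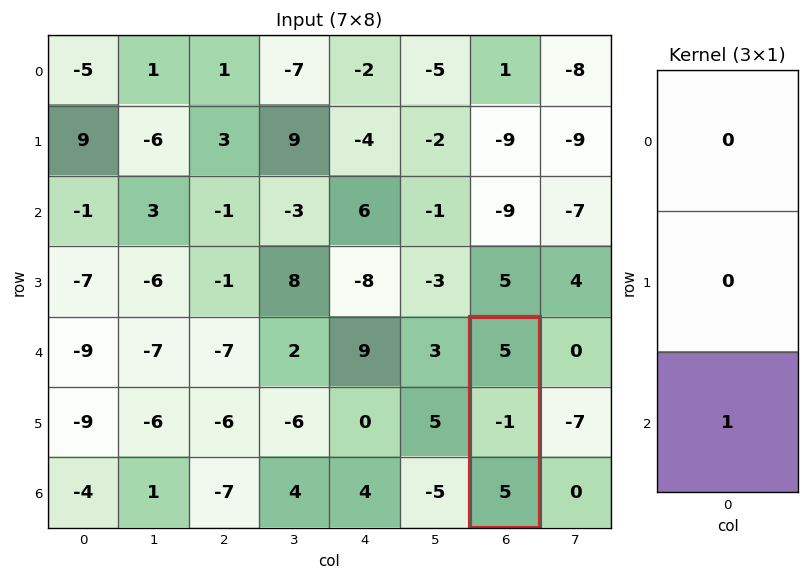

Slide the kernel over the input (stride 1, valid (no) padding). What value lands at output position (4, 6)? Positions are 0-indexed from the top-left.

5

The receptive field on the input at this output position is [5 / -1 / 5]. Elementwise product with the kernel and sum: 5·1.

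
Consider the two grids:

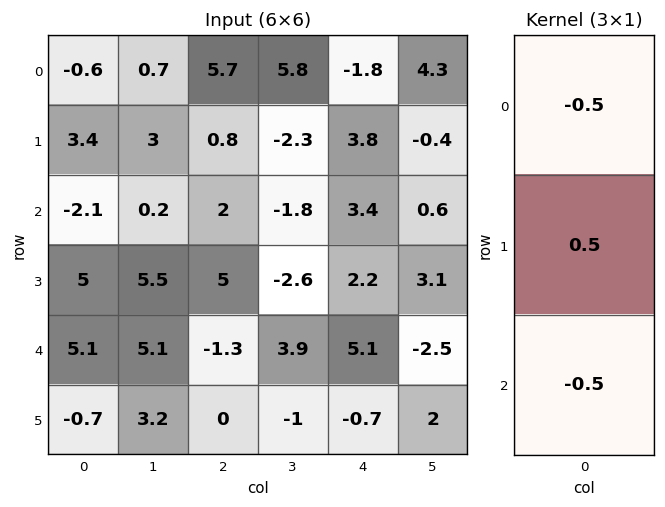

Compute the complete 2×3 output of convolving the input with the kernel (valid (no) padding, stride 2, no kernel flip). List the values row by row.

Output[0,0]: The receptive field on the input at this output position is [-0.6 / 3.4 / -2.1]. Elementwise product with the kernel and sum: -0.6·-0.5 + 3.4·0.5 + -2.1·-0.5.
Output[0,1]: The receptive field on the input at this output position is [5.7 / 0.8 / 2]. Elementwise product with the kernel and sum: 5.7·-0.5 + 0.8·0.5 + 2·-0.5.

3.05 -3.45 1.1
1 2.15 -3.15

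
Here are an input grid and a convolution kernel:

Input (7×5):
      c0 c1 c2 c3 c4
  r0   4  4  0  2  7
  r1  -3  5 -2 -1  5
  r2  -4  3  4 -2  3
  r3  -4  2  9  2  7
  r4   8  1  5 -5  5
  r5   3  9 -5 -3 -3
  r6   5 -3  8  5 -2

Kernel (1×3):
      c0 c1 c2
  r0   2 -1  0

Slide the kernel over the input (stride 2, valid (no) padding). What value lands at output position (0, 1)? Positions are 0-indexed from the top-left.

The receptive field on the input at this output position is [0 2 7]. Elementwise product with the kernel and sum: 0·2 + 2·-1.

-2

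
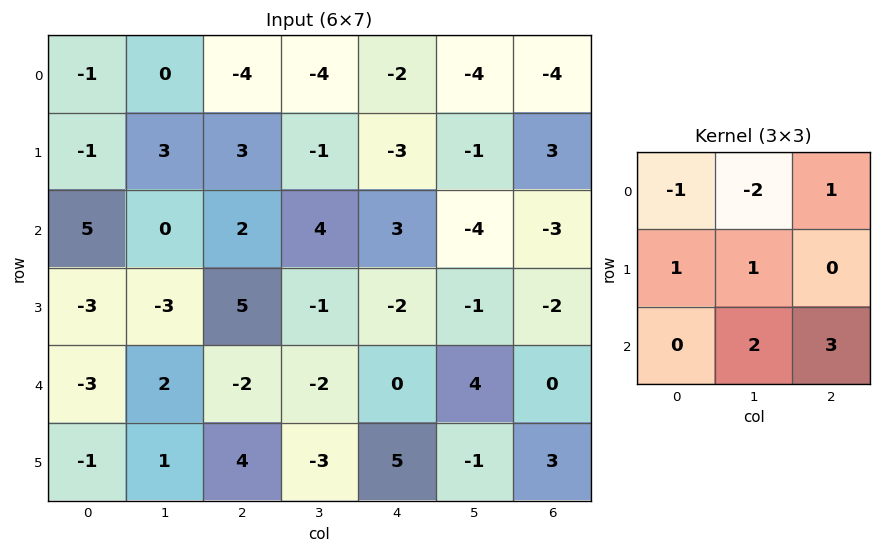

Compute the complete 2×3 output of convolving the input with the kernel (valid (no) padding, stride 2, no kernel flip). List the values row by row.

Output[0,0]: The receptive field on the input at this output position is [-1 0 -4 / -1 3 3 / 5 0 2]. Elementwise product with the kernel and sum: -1·-1 + 0·-2 + -4·1 + -1·1 + 3·1 + 0·2 + 2·3.

5 29 -15
-11 -7 7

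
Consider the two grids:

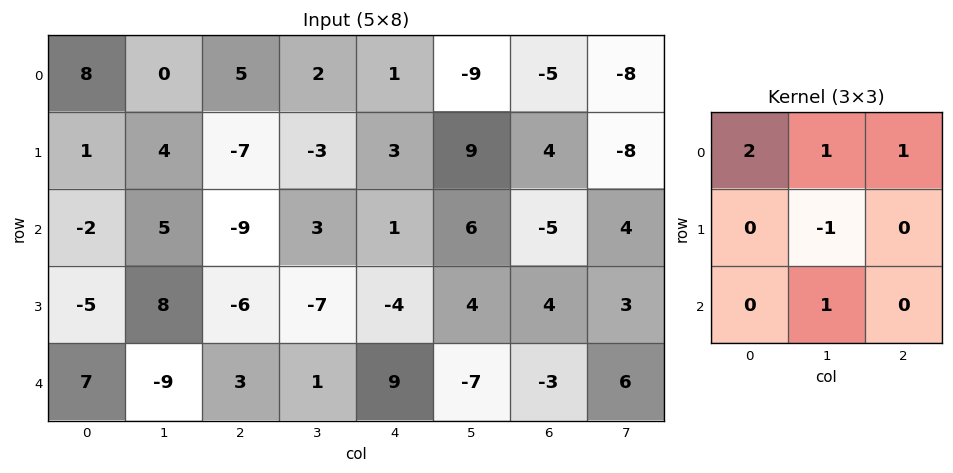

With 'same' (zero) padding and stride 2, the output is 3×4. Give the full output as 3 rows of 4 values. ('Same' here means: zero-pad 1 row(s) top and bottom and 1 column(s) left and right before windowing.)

-7 -12 2 9
2 1 1 23
-4 0 -23 18

Output[0,0]: The receptive field on the zero-padded input at this output position is [0 0 0 / 0 8 0 / 0 1 4]. Elementwise product with the kernel and sum: 0·2 + 0·1 + 0·1 + 8·-1 + 1·1.
Output[0,1]: The receptive field on the zero-padded input at this output position is [0 0 0 / 0 5 2 / 4 -7 -3]. Elementwise product with the kernel and sum: 0·2 + 0·1 + 0·1 + 5·-1 + -7·1.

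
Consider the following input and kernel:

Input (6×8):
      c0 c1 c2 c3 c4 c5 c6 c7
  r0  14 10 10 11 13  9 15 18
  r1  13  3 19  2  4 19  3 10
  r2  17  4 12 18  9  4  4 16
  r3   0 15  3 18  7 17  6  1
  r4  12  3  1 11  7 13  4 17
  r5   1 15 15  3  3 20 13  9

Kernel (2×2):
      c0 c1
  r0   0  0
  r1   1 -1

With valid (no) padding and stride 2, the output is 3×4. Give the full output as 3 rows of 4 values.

10 17 -15 -7
-15 -15 -10 5
-14 12 -17 4

Output[0,0]: The receptive field on the input at this output position is [14 10 / 13 3]. Elementwise product with the kernel and sum: 13·1 + 3·-1.
Output[0,1]: The receptive field on the input at this output position is [10 11 / 19 2]. Elementwise product with the kernel and sum: 19·1 + 2·-1.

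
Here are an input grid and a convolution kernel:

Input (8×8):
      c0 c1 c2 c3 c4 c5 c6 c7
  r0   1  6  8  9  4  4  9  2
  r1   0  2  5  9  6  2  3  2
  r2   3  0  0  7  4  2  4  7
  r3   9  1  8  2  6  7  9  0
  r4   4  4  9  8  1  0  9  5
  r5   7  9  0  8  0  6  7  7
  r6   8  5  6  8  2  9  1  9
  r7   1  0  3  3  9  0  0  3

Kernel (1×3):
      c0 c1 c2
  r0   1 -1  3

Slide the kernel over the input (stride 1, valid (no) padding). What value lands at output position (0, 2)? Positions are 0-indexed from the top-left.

The receptive field on the input at this output position is [8 9 4]. Elementwise product with the kernel and sum: 8·1 + 9·-1 + 4·3.

11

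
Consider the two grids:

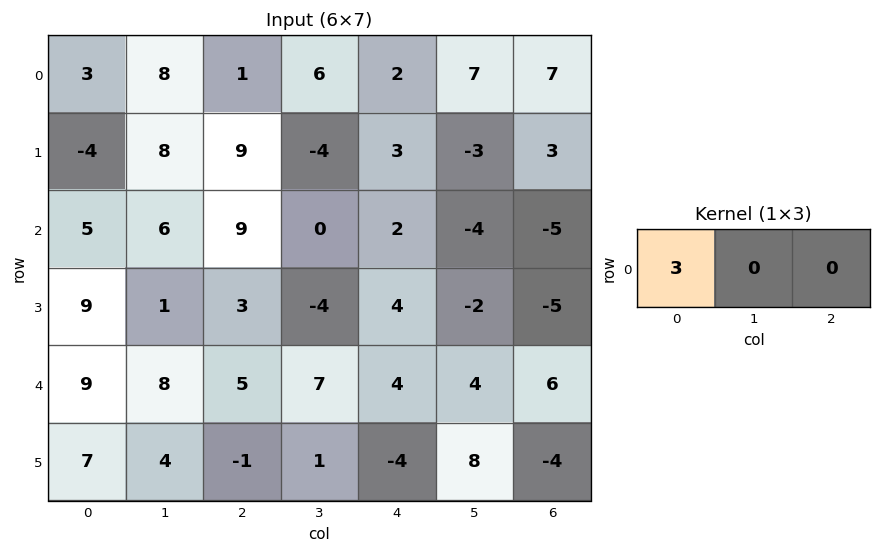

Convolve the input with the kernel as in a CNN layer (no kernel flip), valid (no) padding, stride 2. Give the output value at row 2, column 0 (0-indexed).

The receptive field on the input at this output position is [9 8 5]. Elementwise product with the kernel and sum: 9·3.

27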